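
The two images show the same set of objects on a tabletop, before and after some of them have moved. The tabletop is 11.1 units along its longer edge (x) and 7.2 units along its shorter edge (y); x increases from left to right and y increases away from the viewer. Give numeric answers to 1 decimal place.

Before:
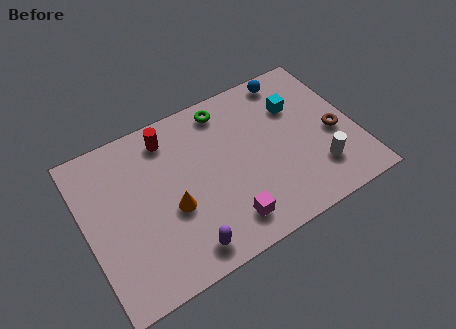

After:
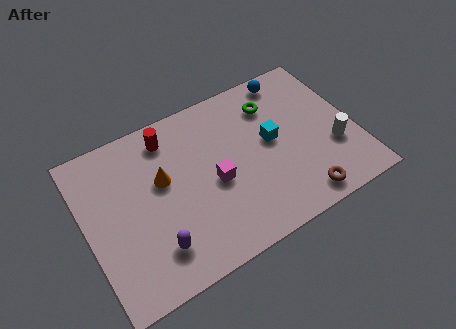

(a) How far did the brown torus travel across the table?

2.8

From (10.2, 3.1) to (8.4, 0.9), the brown torus covered √(1.8² + 2.2²) ≈ 2.8 units.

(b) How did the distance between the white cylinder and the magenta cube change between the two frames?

+1.0

They were about 3.9 units apart before and 4.9 after — 1.0 units further apart.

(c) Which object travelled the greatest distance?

the brown torus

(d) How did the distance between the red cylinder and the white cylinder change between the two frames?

+0.3

The distance was about 7.0 in the first image and 7.3 in the second, so they moved 0.3 units further apart.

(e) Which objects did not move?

the red cylinder and the blue sphere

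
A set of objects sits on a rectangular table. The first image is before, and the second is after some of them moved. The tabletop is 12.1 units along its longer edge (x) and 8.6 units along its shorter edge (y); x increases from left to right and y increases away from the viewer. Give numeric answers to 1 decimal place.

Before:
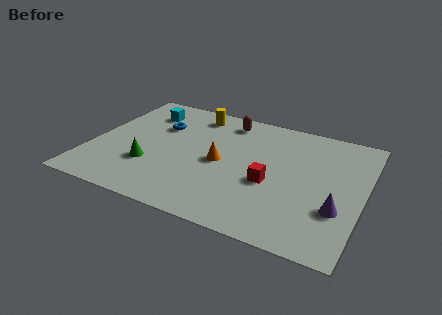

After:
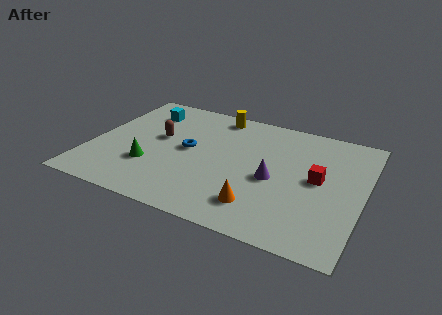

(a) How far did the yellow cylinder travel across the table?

1.0

The yellow cylinder moved from about (4.2, 7.3) to (5.2, 7.6), a distance of √(1.0² + 0.3²) ≈ 1.0.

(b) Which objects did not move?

the green cone and the cyan cube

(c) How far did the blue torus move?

2.0

From (2.8, 5.8) to (4.3, 4.5), the blue torus covered √(1.5² + 1.3²) ≈ 2.0 units.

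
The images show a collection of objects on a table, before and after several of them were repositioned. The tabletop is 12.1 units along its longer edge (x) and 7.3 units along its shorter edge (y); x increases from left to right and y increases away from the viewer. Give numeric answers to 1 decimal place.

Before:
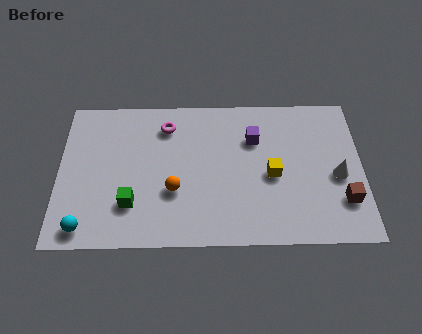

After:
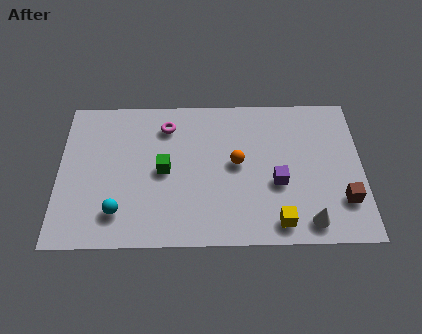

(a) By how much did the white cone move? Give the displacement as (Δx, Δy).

(-1.2, -2.2)

The white cone was at about (11.1, 3.2) and moved to about (9.9, 1.0).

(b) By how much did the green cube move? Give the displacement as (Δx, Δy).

(1.3, 1.6)

From the two frames, the green cube sits at roughly (2.9, 2.0) before and (4.2, 3.6) after.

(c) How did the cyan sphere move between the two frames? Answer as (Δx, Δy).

(1.3, 0.7)

The cyan sphere was at about (1.1, 0.9) and moved to about (2.4, 1.6).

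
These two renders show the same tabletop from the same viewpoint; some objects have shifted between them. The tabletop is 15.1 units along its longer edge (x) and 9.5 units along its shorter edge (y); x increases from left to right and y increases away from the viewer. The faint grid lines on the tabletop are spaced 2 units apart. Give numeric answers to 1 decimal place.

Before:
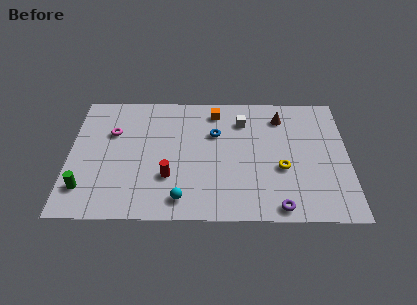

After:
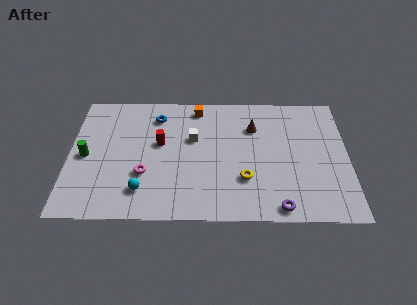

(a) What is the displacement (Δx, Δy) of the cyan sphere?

(-2.1, 0.6)

The cyan sphere was at about (6.1, 1.4) and moved to about (4.0, 2.0).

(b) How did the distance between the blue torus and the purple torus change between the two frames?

+3.0

The distance was about 6.4 in the first image and 9.4 in the second, so they moved 3.0 units further apart.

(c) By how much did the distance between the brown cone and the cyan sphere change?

-0.5

The distance was about 8.2 in the first image and 7.7 in the second, so they moved 0.5 units closer together.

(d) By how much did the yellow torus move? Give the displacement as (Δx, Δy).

(-2.0, -0.8)

From the two frames, the yellow torus sits at roughly (11.5, 3.7) before and (9.5, 2.9) after.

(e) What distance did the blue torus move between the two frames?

3.5

The blue torus was near (7.9, 6.3) before and (4.7, 7.6) after, so it travelled √(3.2² + 1.3²) ≈ 3.5 units.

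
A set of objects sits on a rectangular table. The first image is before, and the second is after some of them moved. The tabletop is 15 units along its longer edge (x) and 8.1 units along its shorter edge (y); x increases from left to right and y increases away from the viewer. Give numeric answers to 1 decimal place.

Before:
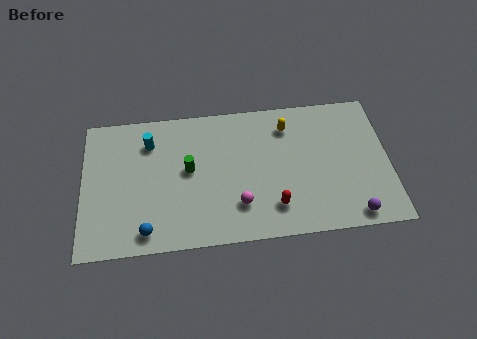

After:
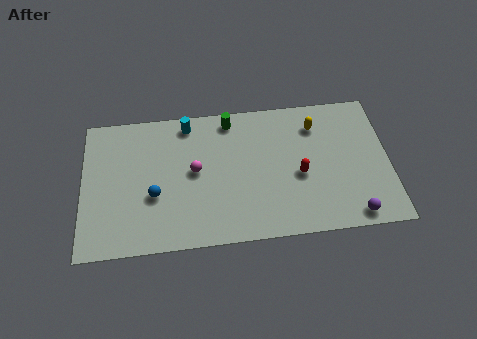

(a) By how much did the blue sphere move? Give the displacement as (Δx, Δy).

(0.4, 2.0)

From the two frames, the blue sphere sits at roughly (3.1, 1.1) before and (3.5, 3.1) after.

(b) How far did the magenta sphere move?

3.0

The magenta sphere moved from about (7.6, 2.1) to (5.5, 4.3), a distance of √(2.1² + 2.2²) ≈ 3.0.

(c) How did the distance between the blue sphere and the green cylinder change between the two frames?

+1.6

They were about 3.9 units apart before and 5.5 after — 1.6 units further apart.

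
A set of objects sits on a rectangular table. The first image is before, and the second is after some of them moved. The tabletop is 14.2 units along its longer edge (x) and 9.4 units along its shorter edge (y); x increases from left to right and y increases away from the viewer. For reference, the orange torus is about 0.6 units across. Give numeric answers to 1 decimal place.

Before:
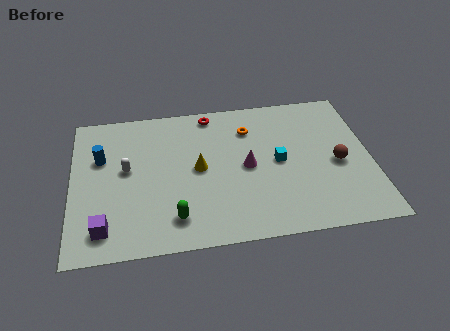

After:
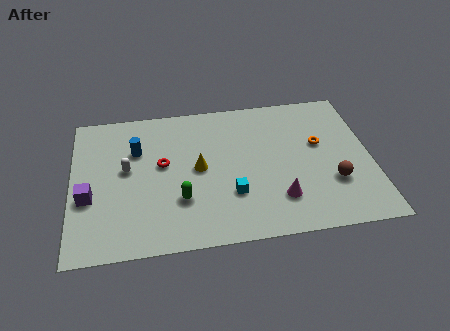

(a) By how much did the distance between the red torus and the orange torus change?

+5.3

They were about 2.2 units apart before and 7.5 after — 5.3 units further apart.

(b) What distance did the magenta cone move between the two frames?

2.7

The magenta cone was near (8.3, 4.6) before and (9.7, 2.3) after, so it travelled √(1.4² + 2.3²) ≈ 2.7 units.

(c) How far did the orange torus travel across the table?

3.6

The orange torus moved from about (8.5, 7.1) to (11.8, 5.6), a distance of √(3.3² + 1.5²) ≈ 3.6.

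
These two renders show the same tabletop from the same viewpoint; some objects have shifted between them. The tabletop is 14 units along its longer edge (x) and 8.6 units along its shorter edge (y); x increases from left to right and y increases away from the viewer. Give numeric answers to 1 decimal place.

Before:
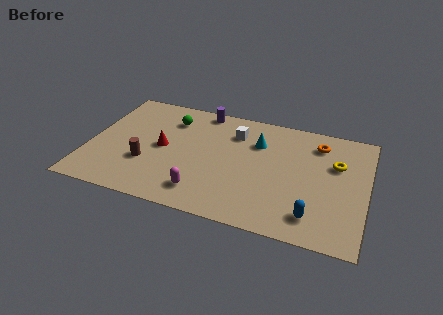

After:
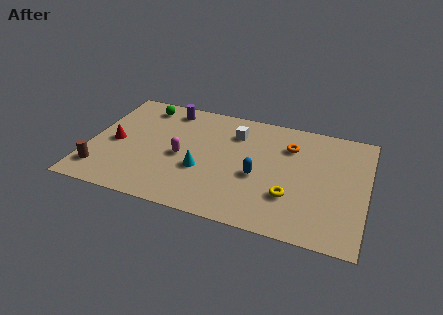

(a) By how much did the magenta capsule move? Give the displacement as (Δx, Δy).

(-1.3, 2.3)

The magenta capsule was at about (6.0, 1.6) and moved to about (4.7, 3.9).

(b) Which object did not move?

the white cube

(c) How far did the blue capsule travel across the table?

3.5

The blue capsule was near (11.5, 1.6) before and (8.6, 3.6) after, so it travelled √(2.9² + 2.0²) ≈ 3.5 units.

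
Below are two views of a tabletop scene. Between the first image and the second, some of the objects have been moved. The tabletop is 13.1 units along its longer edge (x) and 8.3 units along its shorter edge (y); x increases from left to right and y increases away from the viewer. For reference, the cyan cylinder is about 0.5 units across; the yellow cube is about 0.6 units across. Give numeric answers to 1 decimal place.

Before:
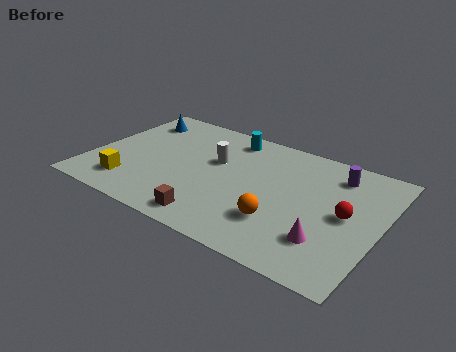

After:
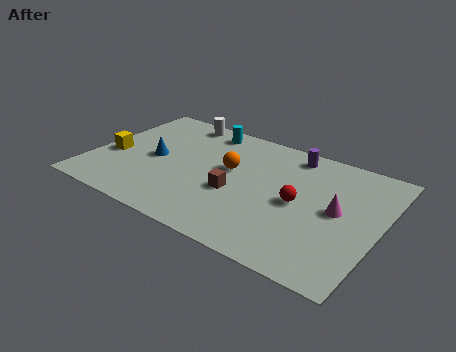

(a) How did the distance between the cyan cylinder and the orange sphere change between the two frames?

-2.7

The distance was about 5.6 in the first image and 2.9 in the second, so they moved 2.7 units closer together.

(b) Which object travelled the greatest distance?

the orange sphere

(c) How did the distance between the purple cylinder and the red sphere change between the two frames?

+0.7

Before: roughly 2.6 units apart; after: 3.3. That's 0.7 units further apart.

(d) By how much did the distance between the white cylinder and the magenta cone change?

+2.3

They were about 6.2 units apart before and 8.5 after — 2.3 units further apart.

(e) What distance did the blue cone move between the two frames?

3.0

From (1.4, 6.6) to (2.8, 4.0), the blue cone covered √(1.4² + 2.6²) ≈ 3.0 units.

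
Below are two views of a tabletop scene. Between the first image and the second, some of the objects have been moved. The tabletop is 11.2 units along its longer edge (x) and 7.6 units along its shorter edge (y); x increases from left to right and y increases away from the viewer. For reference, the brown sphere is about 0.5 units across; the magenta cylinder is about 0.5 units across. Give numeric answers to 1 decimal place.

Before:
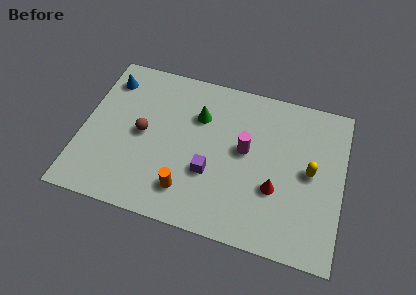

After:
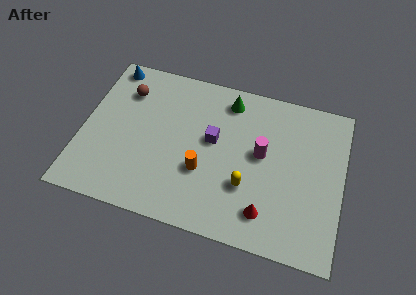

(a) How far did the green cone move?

1.6

The green cone was near (4.9, 5.3) before and (6.1, 6.4) after, so it travelled √(1.2² + 1.1²) ≈ 1.6 units.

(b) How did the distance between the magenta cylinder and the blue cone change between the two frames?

+0.9

Before: roughly 6.4 units apart; after: 7.3. That's 0.9 units further apart.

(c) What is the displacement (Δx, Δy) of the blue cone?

(0.0, 0.7)

From the two frames, the blue cone sits at roughly (0.9, 6.1) before and (0.9, 6.8) after.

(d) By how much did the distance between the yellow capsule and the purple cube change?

-2.0

They were about 4.4 units apart before and 2.4 after — 2.0 units closer together.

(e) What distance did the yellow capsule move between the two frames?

3.0

The yellow capsule moved from about (9.8, 3.9) to (7.2, 2.5), a distance of √(2.6² + 1.4²) ≈ 3.0.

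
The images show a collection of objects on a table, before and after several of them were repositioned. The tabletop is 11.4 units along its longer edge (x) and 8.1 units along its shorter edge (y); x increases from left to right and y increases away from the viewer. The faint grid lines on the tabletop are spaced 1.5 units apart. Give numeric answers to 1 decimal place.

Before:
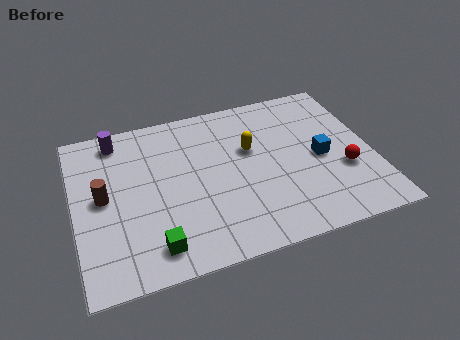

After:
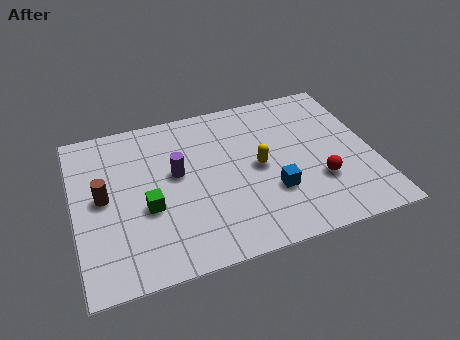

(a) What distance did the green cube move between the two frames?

1.9

The green cube was near (2.8, 1.3) before and (2.7, 3.2) after, so it travelled √(0.1² + 1.9²) ≈ 1.9 units.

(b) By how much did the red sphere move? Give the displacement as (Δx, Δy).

(-1.0, -0.3)

The red sphere started near (10.2, 2.9) and ended near (9.2, 2.6).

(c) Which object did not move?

the brown cylinder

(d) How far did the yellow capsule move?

1.0

The yellow capsule moved from about (6.8, 5.0) to (7.0, 4.0), a distance of √(0.2² + 1.0²) ≈ 1.0.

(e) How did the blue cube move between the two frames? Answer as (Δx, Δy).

(-2.0, -1.2)

From the two frames, the blue cube sits at roughly (9.4, 3.8) before and (7.4, 2.6) after.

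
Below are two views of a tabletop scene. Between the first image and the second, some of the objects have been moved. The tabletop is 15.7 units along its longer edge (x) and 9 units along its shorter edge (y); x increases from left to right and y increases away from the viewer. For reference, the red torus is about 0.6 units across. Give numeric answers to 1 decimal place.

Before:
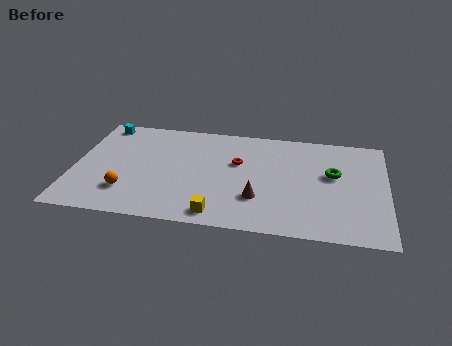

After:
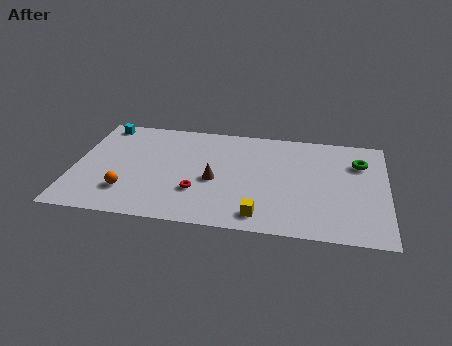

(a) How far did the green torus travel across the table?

1.8

The green torus was near (13.0, 5.3) before and (14.3, 6.5) after, so it travelled √(1.3² + 1.2²) ≈ 1.8 units.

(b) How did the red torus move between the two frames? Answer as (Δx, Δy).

(-1.9, -2.8)

From the two frames, the red torus sits at roughly (8.2, 5.6) before and (6.3, 2.8) after.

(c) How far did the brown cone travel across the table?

2.5

The brown cone was near (9.3, 2.7) before and (7.1, 3.9) after, so it travelled √(2.2² + 1.2²) ≈ 2.5 units.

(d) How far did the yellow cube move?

2.1

The yellow cube was near (7.4, 1.1) before and (9.5, 1.3) after, so it travelled √(2.1² + 0.2²) ≈ 2.1 units.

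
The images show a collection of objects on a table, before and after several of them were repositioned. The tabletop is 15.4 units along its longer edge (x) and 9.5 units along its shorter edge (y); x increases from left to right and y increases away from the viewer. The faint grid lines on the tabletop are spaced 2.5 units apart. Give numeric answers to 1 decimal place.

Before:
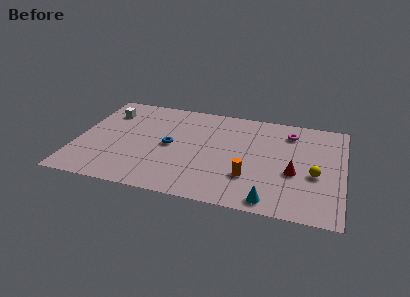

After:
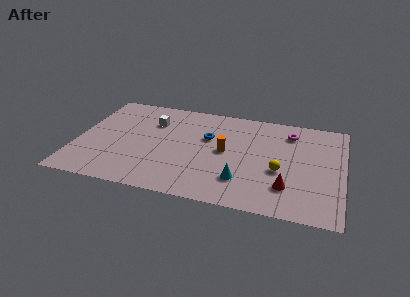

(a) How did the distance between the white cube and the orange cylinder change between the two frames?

-4.9

The distance was about 9.7 in the first image and 4.8 in the second, so they moved 4.9 units closer together.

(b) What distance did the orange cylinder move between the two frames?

2.6

The orange cylinder was near (10.1, 2.8) before and (8.6, 4.9) after, so it travelled √(1.5² + 2.1²) ≈ 2.6 units.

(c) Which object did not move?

the magenta torus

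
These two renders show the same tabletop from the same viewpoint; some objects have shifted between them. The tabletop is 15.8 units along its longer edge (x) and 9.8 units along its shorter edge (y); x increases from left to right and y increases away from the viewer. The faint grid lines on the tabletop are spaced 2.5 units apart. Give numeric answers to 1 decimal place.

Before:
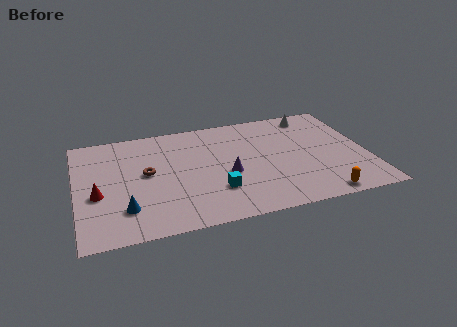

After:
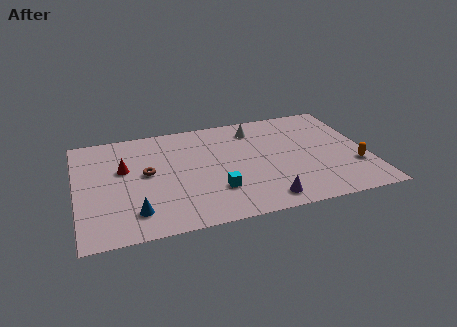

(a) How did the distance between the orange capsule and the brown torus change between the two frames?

+1.3

Before: roughly 10.1 units apart; after: 11.4. That's 1.3 units further apart.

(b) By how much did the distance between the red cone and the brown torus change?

-1.6

Before: roughly 3.0 units apart; after: 1.4. That's 1.6 units closer together.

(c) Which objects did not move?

the cyan cube and the brown torus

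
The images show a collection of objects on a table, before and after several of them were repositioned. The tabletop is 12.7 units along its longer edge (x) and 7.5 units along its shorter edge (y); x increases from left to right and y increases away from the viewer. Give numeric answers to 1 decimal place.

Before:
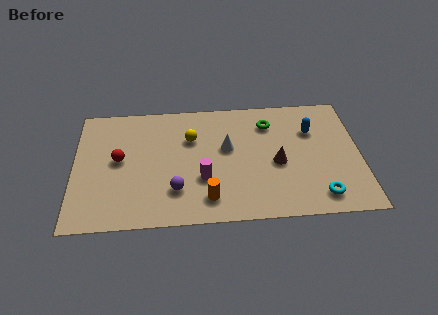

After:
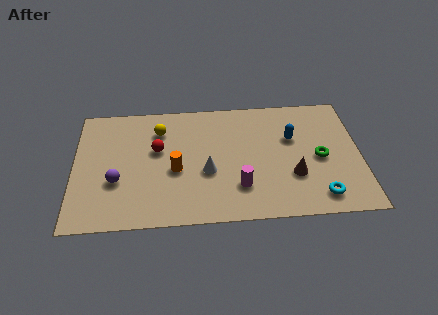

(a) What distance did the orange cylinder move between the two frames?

2.3

The orange cylinder was near (5.9, 1.4) before and (4.5, 3.2) after, so it travelled √(1.4² + 1.8²) ≈ 2.3 units.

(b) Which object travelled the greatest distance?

the green torus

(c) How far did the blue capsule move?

1.0

From (10.6, 5.2) to (9.7, 4.8), the blue capsule covered √(0.9² + 0.4²) ≈ 1.0 units.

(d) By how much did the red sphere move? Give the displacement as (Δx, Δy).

(1.7, 0.5)

From the two frames, the red sphere sits at roughly (2.0, 4.0) before and (3.7, 4.5) after.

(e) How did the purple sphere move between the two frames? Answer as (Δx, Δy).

(-2.6, 0.7)

The purple sphere started near (4.5, 2.0) and ended near (1.9, 2.7).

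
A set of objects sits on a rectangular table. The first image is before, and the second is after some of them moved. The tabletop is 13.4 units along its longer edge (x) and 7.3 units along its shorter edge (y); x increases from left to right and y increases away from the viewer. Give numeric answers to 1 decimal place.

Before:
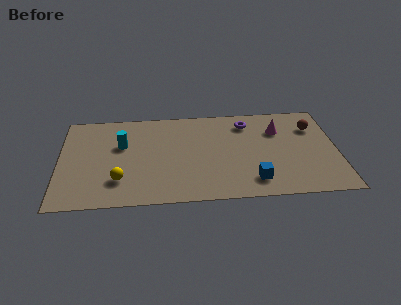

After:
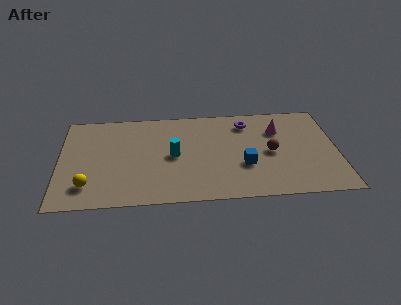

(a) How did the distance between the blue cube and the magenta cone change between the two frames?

-0.9

The distance was about 4.0 in the first image and 3.1 in the second, so they moved 0.9 units closer together.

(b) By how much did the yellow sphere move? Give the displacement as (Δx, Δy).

(-1.5, -0.3)

The yellow sphere started near (2.9, 1.9) and ended near (1.4, 1.6).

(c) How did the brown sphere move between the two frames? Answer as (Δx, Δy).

(-2.1, -1.8)

From the two frames, the brown sphere sits at roughly (12.3, 5.3) before and (10.2, 3.5) after.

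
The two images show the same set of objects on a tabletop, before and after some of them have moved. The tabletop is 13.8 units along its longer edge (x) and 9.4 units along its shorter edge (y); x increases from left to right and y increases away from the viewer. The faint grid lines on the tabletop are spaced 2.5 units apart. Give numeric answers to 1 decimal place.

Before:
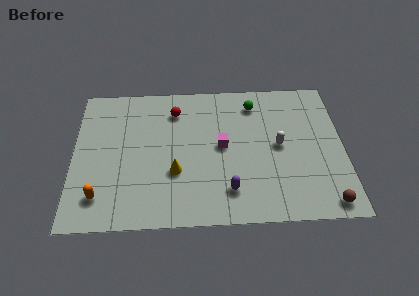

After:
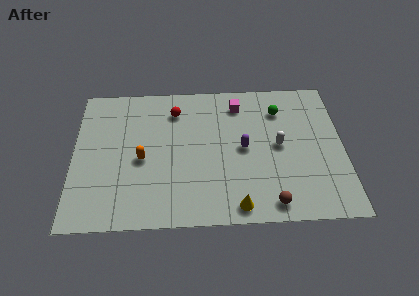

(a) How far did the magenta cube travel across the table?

2.9

From (7.6, 4.9) to (8.5, 7.7), the magenta cube covered √(0.9² + 2.8²) ≈ 2.9 units.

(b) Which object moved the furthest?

the yellow cone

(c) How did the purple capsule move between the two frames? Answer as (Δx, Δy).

(0.8, 2.7)

The purple capsule started near (7.9, 2.0) and ended near (8.7, 4.7).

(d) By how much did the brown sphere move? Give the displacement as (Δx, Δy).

(-2.8, 0.1)

The brown sphere started near (12.8, 1.0) and ended near (10.0, 1.1).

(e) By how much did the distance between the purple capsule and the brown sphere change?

-1.2

They were about 5.0 units apart before and 3.8 after — 1.2 units closer together.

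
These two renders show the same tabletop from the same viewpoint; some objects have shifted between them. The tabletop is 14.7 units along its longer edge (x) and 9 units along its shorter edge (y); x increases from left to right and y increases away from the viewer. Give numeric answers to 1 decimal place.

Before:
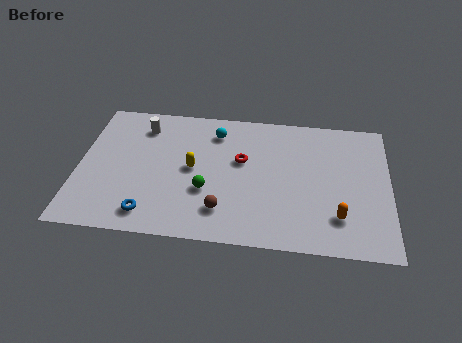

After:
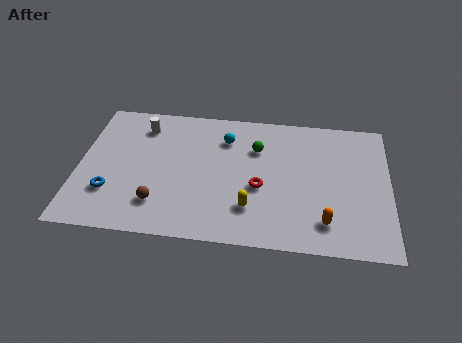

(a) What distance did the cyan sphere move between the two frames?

0.6

From (6.4, 7.2) to (6.9, 6.8), the cyan sphere covered √(0.5² + 0.4²) ≈ 0.6 units.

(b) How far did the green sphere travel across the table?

3.9

From (6.1, 3.2) to (8.4, 6.3), the green sphere covered √(2.3² + 3.1²) ≈ 3.9 units.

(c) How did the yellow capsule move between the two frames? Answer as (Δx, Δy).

(2.8, -2.3)

The yellow capsule started near (5.4, 4.6) and ended near (8.2, 2.3).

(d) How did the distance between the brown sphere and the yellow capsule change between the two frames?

+1.3

The distance was about 3.0 in the first image and 4.3 in the second, so they moved 1.3 units further apart.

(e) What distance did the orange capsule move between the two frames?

0.7

The orange capsule was near (12.3, 2.2) before and (11.7, 1.8) after, so it travelled √(0.6² + 0.4²) ≈ 0.7 units.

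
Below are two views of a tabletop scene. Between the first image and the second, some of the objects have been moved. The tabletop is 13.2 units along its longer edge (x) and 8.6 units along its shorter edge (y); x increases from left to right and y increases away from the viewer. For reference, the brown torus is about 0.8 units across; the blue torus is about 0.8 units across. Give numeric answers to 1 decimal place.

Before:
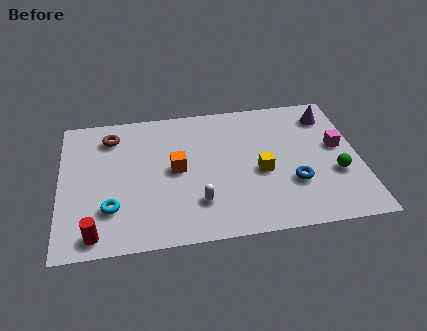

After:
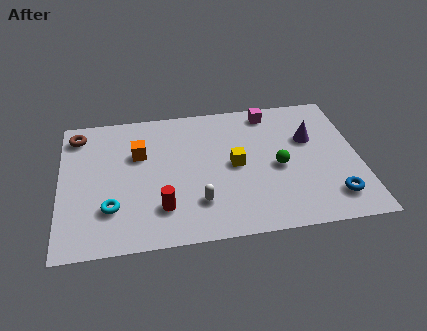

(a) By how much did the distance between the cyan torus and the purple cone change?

-1.4

They were about 10.8 units apart before and 9.4 after — 1.4 units closer together.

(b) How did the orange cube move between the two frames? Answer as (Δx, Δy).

(-1.6, 1.2)

The orange cube was at about (5.1, 4.4) and moved to about (3.5, 5.6).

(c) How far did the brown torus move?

1.5

The brown torus moved from about (2.3, 6.9) to (0.8, 7.2), a distance of √(1.5² + 0.3²) ≈ 1.5.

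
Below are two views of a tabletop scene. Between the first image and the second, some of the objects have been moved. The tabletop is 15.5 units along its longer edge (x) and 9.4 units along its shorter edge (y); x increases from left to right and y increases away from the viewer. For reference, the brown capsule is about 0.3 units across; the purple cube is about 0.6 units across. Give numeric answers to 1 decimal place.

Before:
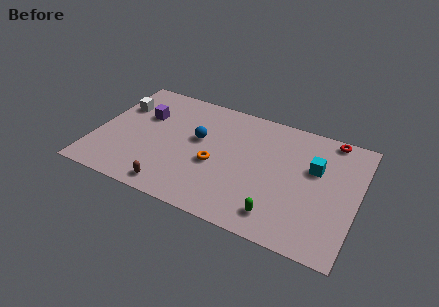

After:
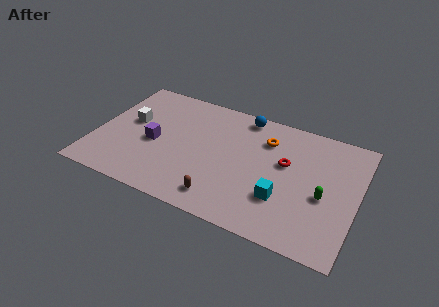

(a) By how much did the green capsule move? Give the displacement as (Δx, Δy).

(2.4, 2.4)

From the two frames, the green capsule sits at roughly (11.2, 1.6) before and (13.6, 4.0) after.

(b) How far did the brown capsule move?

2.9

From (5.0, 1.1) to (7.9, 1.5), the brown capsule covered √(2.9² + 0.4²) ≈ 2.9 units.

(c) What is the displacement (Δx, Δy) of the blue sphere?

(2.4, 2.9)

From the two frames, the blue sphere sits at roughly (6.0, 5.5) before and (8.4, 8.4) after.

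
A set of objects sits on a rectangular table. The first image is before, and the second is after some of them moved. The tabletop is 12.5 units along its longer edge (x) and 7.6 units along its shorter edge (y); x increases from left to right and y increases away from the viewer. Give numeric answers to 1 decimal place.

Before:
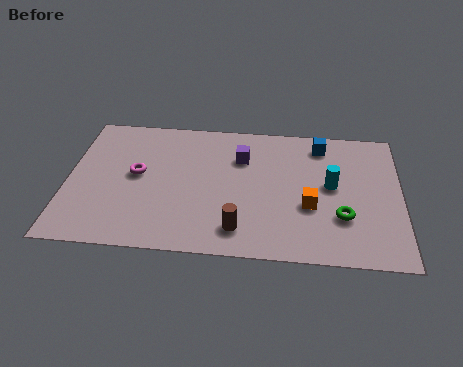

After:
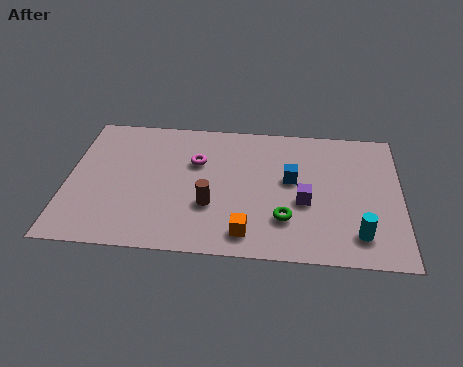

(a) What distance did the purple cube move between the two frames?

3.3

From (6.5, 5.4) to (8.9, 3.1), the purple cube covered √(2.4² + 2.3²) ≈ 3.3 units.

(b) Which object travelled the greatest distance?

the purple cube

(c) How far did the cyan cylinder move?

2.8

The cyan cylinder was near (9.9, 4.1) before and (10.9, 1.5) after, so it travelled √(1.0² + 2.6²) ≈ 2.8 units.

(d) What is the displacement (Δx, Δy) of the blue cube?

(-1.1, -2.1)

From the two frames, the blue cube sits at roughly (9.5, 6.4) before and (8.4, 4.3) after.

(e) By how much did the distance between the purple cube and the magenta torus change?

+0.4

Before: roughly 4.1 units apart; after: 4.5. That's 0.4 units further apart.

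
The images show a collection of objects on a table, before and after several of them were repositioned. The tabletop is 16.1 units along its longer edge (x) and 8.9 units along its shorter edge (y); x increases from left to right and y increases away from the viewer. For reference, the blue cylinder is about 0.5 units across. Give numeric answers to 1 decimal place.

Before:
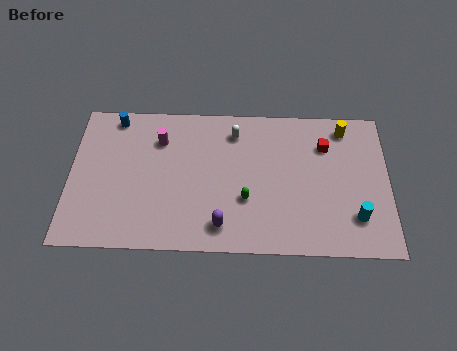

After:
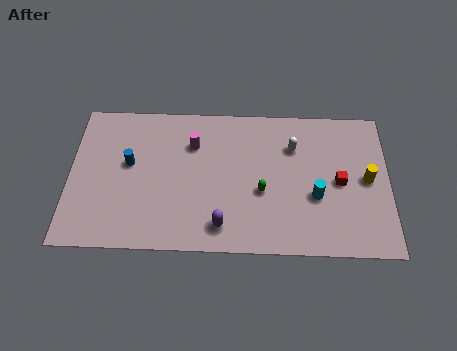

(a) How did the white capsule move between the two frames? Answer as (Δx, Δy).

(3.0, -0.8)

The white capsule started near (8.3, 7.2) and ended near (11.3, 6.4).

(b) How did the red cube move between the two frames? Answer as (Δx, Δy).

(0.7, -2.2)

The red cube started near (12.9, 6.5) and ended near (13.6, 4.3).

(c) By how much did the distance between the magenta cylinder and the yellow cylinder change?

-0.5

The distance was about 9.5 in the first image and 9.0 in the second, so they moved 0.5 units closer together.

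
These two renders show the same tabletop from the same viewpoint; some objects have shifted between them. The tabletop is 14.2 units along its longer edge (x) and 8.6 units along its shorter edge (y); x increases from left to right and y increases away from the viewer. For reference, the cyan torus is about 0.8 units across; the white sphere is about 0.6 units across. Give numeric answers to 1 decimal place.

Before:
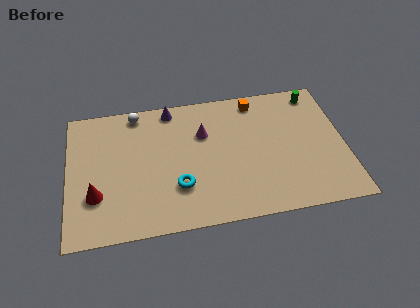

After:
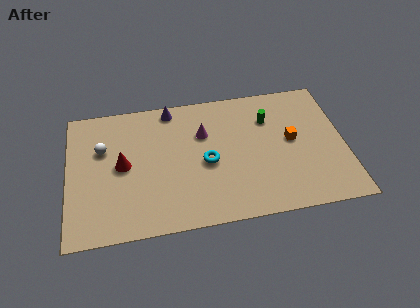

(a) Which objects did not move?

the magenta cone and the purple cone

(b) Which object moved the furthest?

the orange cube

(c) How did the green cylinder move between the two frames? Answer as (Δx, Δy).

(-2.5, -1.3)

The green cylinder started near (12.9, 7.5) and ended near (10.4, 6.2).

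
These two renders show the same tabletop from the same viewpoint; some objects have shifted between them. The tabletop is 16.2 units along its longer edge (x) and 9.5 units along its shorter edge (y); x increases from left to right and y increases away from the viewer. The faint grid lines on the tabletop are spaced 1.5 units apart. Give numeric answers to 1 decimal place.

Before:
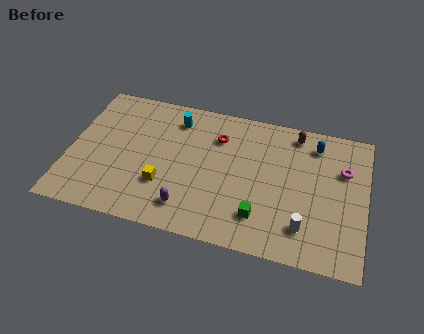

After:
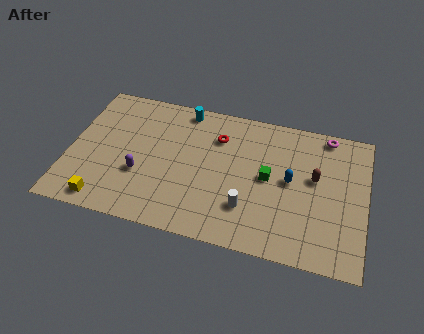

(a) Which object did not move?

the red torus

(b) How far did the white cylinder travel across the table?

3.1

From (13.0, 2.1) to (9.9, 2.6), the white cylinder covered √(3.1² + 0.5²) ≈ 3.1 units.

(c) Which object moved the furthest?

the yellow cube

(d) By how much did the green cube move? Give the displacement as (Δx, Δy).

(0.3, 2.7)

From the two frames, the green cube sits at roughly (10.6, 2.2) before and (10.9, 4.9) after.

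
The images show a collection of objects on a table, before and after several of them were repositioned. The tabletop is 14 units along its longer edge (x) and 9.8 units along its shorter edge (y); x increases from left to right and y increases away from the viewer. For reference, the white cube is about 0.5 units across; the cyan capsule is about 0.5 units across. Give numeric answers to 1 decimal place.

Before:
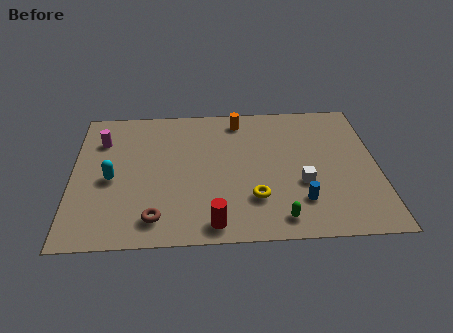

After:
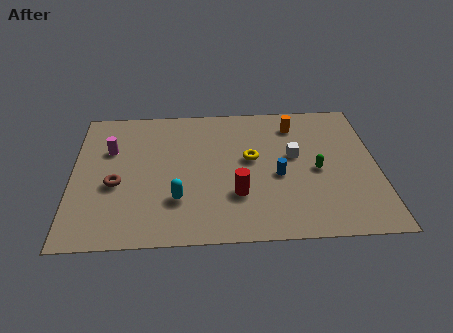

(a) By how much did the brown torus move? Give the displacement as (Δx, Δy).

(-1.8, 2.4)

From the two frames, the brown torus sits at roughly (3.8, 1.6) before and (2.0, 4.0) after.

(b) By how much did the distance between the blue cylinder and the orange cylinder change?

-2.8

The distance was about 6.6 in the first image and 3.8 in the second, so they moved 2.8 units closer together.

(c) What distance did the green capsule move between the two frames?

3.7

The green capsule moved from about (9.4, 1.3) to (11.2, 4.5), a distance of √(1.8² + 3.2²) ≈ 3.7.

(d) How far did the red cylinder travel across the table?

2.2

The red cylinder moved from about (6.4, 1.1) to (7.5, 3.0), a distance of √(1.1² + 1.9²) ≈ 2.2.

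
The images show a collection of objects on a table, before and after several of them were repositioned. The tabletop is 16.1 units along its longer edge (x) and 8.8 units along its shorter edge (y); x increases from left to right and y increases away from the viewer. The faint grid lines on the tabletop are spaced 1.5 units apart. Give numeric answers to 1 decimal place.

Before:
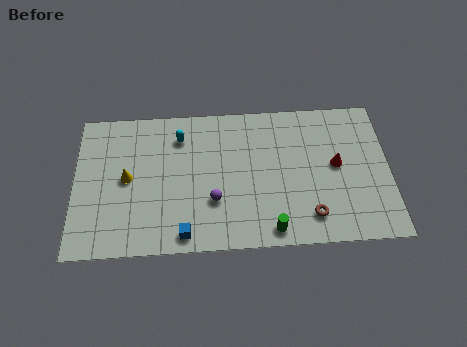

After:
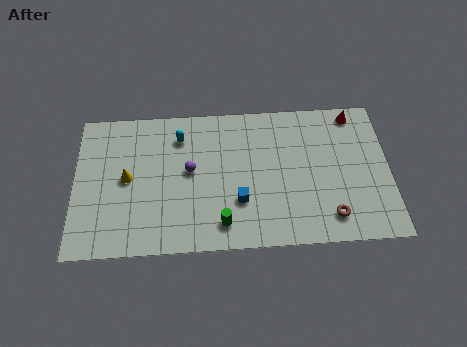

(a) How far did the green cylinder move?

2.5

From (10.0, 1.0) to (7.5, 1.5), the green cylinder covered √(2.5² + 0.5²) ≈ 2.5 units.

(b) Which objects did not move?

the cyan capsule and the yellow cone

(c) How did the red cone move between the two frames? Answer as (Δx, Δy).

(1.0, 3.1)

The red cone was at about (13.4, 4.7) and moved to about (14.4, 7.8).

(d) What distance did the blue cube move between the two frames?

3.3

The blue cube moved from about (5.6, 1.0) to (8.4, 2.8), a distance of √(2.8² + 1.8²) ≈ 3.3.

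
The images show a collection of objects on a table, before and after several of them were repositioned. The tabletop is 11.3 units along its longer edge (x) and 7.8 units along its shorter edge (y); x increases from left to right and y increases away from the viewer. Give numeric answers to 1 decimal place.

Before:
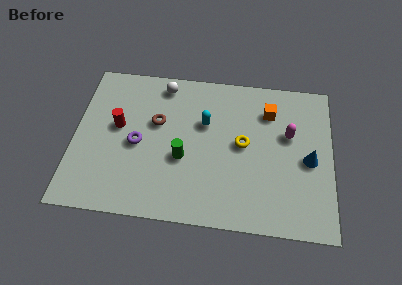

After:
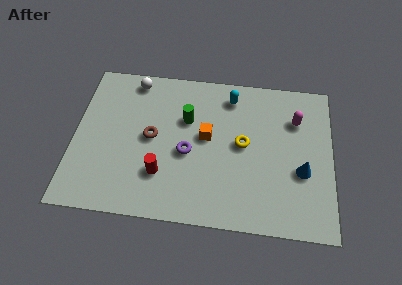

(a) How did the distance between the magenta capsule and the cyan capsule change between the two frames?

-0.7

Before: roughly 3.7 units apart; after: 3.0. That's 0.7 units closer together.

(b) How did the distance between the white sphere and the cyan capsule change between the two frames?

+1.7

They were about 2.6 units apart before and 4.3 after — 1.7 units further apart.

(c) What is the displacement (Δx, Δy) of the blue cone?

(-0.3, -0.6)

From the two frames, the blue cone sits at roughly (10.3, 3.6) before and (10.0, 3.0) after.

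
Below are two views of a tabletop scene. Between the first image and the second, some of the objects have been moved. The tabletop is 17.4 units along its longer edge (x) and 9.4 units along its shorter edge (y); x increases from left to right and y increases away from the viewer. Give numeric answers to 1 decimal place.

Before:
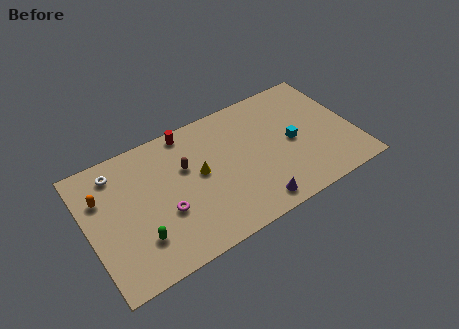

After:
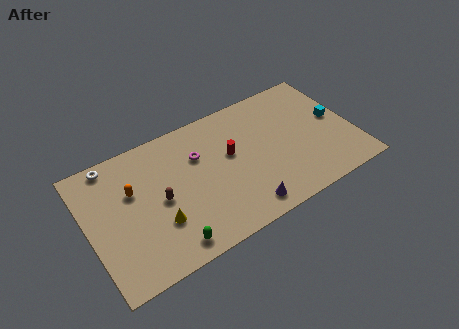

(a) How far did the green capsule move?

2.1

The green capsule was near (3.0, 2.5) before and (4.7, 1.2) after, so it travelled √(1.7² + 1.3²) ≈ 2.1 units.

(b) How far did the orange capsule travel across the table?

2.0

From (1.1, 6.5) to (3.0, 6.0), the orange capsule covered √(1.9² + 0.5²) ≈ 2.0 units.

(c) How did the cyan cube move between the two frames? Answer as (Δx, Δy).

(3.0, 0.5)

The cyan cube was at about (13.4, 4.5) and moved to about (16.4, 5.0).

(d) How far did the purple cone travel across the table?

0.7

The purple cone was near (10.3, 1.2) before and (9.6, 1.3) after, so it travelled √(0.7² + 0.1²) ≈ 0.7 units.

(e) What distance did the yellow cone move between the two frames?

3.7

The yellow cone moved from about (7.3, 5.1) to (4.3, 3.0), a distance of √(3.0² + 2.1²) ≈ 3.7.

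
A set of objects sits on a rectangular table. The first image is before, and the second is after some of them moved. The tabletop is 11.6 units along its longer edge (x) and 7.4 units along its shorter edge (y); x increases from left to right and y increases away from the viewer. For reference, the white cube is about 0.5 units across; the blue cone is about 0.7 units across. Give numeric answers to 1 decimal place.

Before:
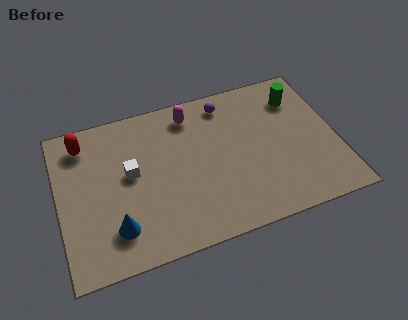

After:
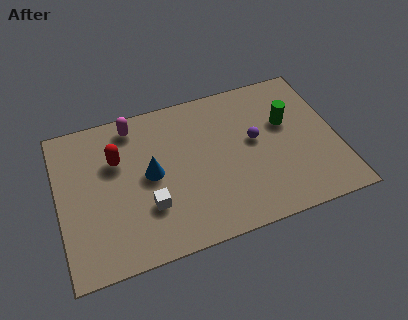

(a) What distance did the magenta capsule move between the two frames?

2.4

The magenta capsule was near (5.7, 6.2) before and (3.3, 6.4) after, so it travelled √(2.4² + 0.2²) ≈ 2.4 units.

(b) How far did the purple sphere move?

2.4

The purple sphere moved from about (7.2, 6.3) to (8.2, 4.1), a distance of √(1.0² + 2.2²) ≈ 2.4.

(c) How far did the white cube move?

1.9

The white cube moved from about (3.0, 4.1) to (3.6, 2.3), a distance of √(0.6² + 1.8²) ≈ 1.9.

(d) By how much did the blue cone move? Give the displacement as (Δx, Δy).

(1.6, 2.1)

The blue cone was at about (2.2, 1.7) and moved to about (3.8, 3.8).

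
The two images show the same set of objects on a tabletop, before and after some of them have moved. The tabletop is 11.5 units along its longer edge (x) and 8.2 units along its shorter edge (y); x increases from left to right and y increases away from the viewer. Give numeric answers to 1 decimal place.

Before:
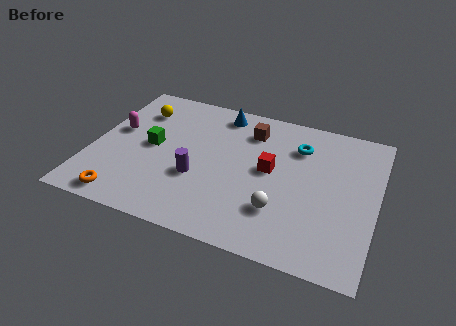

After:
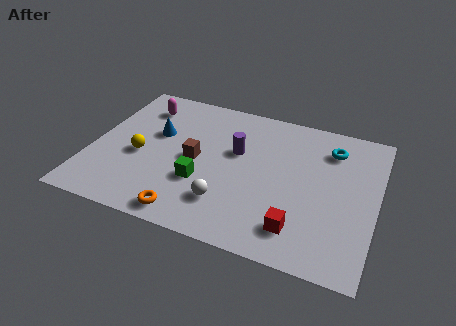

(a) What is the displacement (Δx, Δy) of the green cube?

(2.2, -1.4)

From the two frames, the green cube sits at roughly (2.4, 4.2) before and (4.6, 2.8) after.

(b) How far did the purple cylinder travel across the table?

2.4

From (4.4, 3.0) to (5.8, 5.0), the purple cylinder covered √(1.4² + 2.0²) ≈ 2.4 units.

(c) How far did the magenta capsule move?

2.0

The magenta capsule moved from about (0.9, 4.7) to (1.7, 6.5), a distance of √(0.8² + 1.8²) ≈ 2.0.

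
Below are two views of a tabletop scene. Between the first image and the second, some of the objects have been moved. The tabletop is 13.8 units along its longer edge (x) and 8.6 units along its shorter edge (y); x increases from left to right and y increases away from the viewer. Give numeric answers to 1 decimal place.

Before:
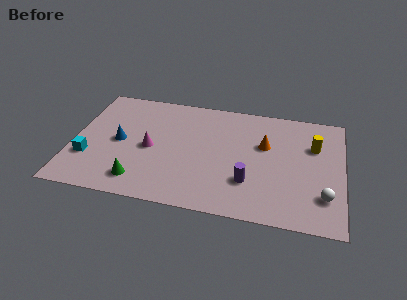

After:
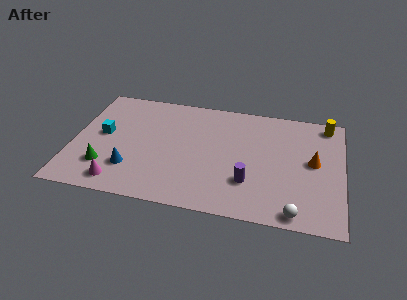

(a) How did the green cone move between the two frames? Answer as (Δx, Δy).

(-1.8, 0.7)

The green cone was at about (3.6, 1.5) and moved to about (1.8, 2.2).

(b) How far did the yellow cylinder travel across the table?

1.9

The yellow cylinder moved from about (12.3, 5.8) to (12.9, 7.6), a distance of √(0.6² + 1.8²) ≈ 1.9.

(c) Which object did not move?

the purple cylinder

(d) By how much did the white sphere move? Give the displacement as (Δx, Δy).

(-1.4, -1.4)

The white sphere started near (12.9, 2.2) and ended near (11.5, 0.8).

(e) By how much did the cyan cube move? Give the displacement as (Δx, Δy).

(0.6, 1.9)

From the two frames, the cyan cube sits at roughly (0.9, 2.7) before and (1.5, 4.6) after.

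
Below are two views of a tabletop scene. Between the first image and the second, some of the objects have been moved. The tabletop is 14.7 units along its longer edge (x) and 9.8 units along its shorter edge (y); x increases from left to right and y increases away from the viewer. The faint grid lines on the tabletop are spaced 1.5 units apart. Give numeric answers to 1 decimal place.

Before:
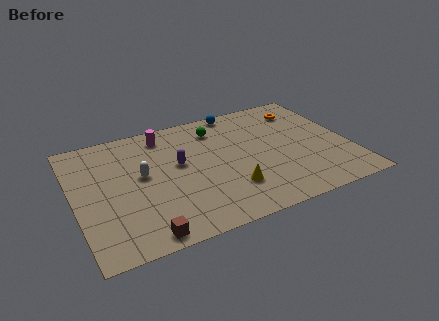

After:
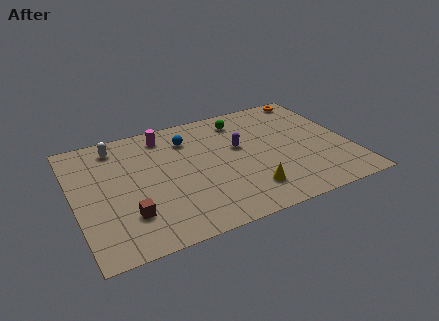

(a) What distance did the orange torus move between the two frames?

1.3

The orange torus was near (12.7, 7.8) before and (13.4, 8.9) after, so it travelled √(0.7² + 1.1²) ≈ 1.3 units.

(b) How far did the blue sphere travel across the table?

3.3

From (9.2, 9.0) to (6.3, 7.5), the blue sphere covered √(2.9² + 1.5²) ≈ 3.3 units.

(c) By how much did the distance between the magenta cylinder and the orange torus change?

+0.7

The distance was about 7.6 in the first image and 8.3 in the second, so they moved 0.7 units further apart.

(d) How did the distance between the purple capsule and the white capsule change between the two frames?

+4.9

The distance was about 2.0 in the first image and 6.9 in the second, so they moved 4.9 units further apart.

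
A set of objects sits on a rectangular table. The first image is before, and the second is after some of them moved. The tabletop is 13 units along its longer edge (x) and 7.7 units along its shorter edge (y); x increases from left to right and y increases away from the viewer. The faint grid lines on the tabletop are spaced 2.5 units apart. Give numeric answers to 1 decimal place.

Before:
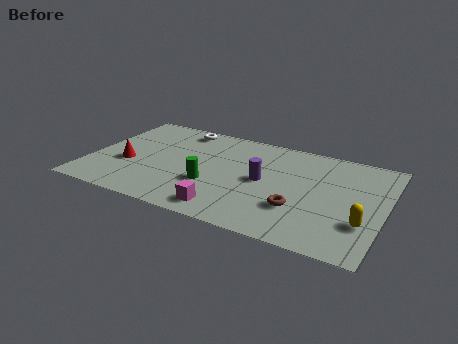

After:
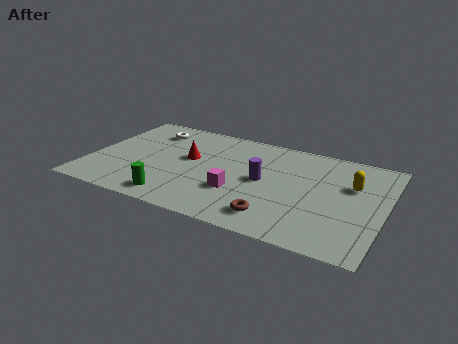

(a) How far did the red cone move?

3.0

The red cone was near (1.7, 3.0) before and (4.3, 4.4) after, so it travelled √(2.6² + 1.4²) ≈ 3.0 units.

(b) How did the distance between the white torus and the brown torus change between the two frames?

+0.6

Before: roughly 7.2 units apart; after: 7.8. That's 0.6 units further apart.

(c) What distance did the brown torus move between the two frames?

1.3

The brown torus was near (9.4, 2.4) before and (8.5, 1.4) after, so it travelled √(0.9² + 1.0²) ≈ 1.3 units.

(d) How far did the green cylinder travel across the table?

2.1

The green cylinder was near (5.5, 2.7) before and (4.1, 1.1) after, so it travelled √(1.4² + 1.6²) ≈ 2.1 units.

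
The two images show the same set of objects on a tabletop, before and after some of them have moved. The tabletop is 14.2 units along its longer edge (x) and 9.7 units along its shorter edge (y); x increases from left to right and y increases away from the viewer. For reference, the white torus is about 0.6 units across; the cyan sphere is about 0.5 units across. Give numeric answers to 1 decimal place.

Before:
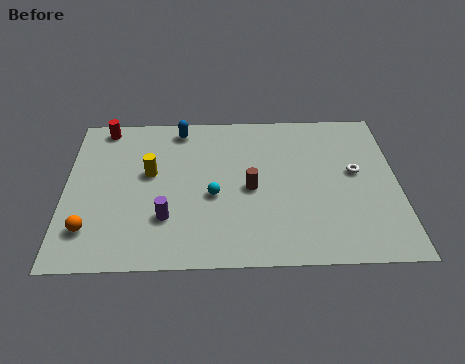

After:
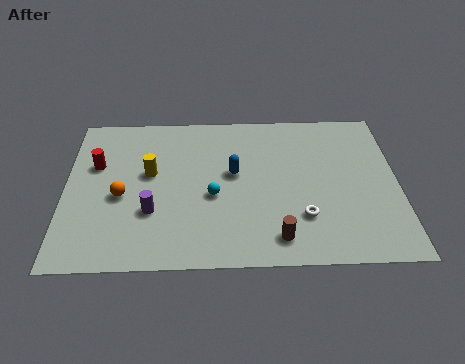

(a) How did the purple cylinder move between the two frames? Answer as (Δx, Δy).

(-0.6, 0.4)

From the two frames, the purple cylinder sits at roughly (4.3, 2.8) before and (3.7, 3.2) after.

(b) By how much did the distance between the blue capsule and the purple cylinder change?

-1.5

Before: roughly 5.7 units apart; after: 4.2. That's 1.5 units closer together.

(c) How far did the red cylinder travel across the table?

2.5

The red cylinder moved from about (1.6, 8.7) to (1.3, 6.2), a distance of √(0.3² + 2.5²) ≈ 2.5.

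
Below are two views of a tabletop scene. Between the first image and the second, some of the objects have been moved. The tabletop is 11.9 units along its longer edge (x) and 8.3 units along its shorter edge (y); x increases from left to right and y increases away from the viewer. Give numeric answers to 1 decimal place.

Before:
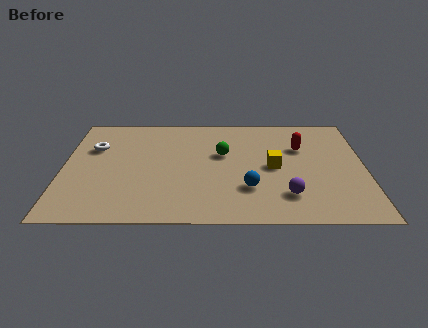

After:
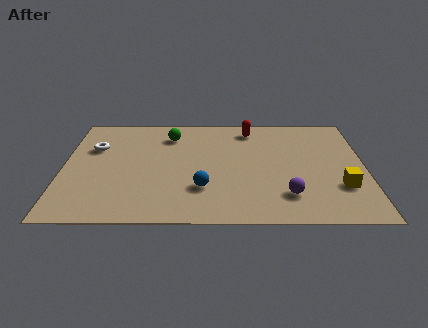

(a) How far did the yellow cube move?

3.0

The yellow cube moved from about (8.3, 4.0) to (10.9, 2.5), a distance of √(2.6² + 1.5²) ≈ 3.0.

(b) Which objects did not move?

the white torus and the purple sphere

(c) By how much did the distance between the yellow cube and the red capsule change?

+3.8

Before: roughly 1.9 units apart; after: 5.7. That's 3.8 units further apart.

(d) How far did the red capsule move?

2.5

From (9.4, 5.5) to (7.4, 7.0), the red capsule covered √(2.0² + 1.5²) ≈ 2.5 units.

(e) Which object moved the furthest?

the yellow cube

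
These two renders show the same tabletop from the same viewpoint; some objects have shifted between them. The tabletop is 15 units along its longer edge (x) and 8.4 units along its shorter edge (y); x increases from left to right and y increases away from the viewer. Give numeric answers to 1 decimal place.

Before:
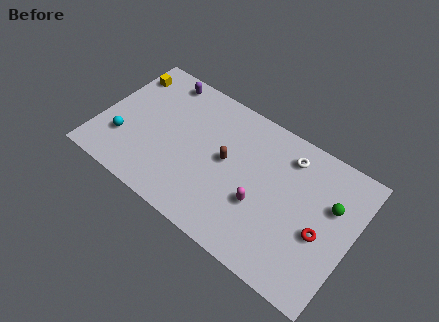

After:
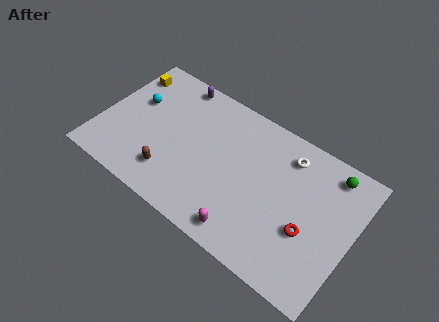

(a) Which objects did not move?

the white torus and the yellow cube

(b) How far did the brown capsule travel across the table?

3.9

The brown capsule moved from about (7.5, 4.5) to (4.6, 1.9), a distance of √(2.9² + 2.6²) ≈ 3.9.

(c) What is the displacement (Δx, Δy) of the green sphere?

(-0.3, 1.8)

From the two frames, the green sphere sits at roughly (13.6, 5.4) before and (13.3, 7.2) after.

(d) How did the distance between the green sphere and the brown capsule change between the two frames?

+4.0

The distance was about 6.2 in the first image and 10.2 in the second, so they moved 4.0 units further apart.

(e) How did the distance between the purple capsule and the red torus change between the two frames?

-1.2

They were about 11.0 units apart before and 9.8 after — 1.2 units closer together.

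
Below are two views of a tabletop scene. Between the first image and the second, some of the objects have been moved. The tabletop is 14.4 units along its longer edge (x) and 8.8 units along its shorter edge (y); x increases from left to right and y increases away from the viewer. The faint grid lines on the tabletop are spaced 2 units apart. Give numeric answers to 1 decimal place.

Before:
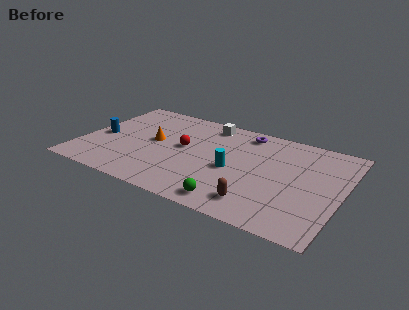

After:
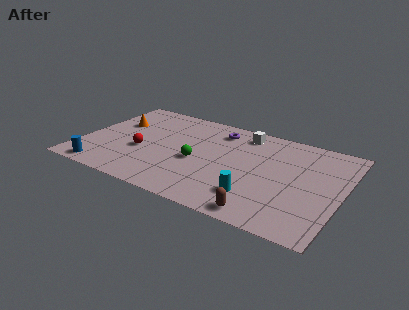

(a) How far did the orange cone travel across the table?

2.5

From (3.9, 4.7) to (1.6, 5.7), the orange cone covered √(2.3² + 1.0²) ≈ 2.5 units.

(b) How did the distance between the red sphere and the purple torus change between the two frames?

+1.1

The distance was about 4.2 in the first image and 5.3 in the second, so they moved 1.1 units further apart.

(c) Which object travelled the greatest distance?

the green sphere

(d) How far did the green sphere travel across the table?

3.6

The green sphere moved from about (8.9, 1.1) to (6.5, 3.8), a distance of √(2.4² + 2.7²) ≈ 3.6.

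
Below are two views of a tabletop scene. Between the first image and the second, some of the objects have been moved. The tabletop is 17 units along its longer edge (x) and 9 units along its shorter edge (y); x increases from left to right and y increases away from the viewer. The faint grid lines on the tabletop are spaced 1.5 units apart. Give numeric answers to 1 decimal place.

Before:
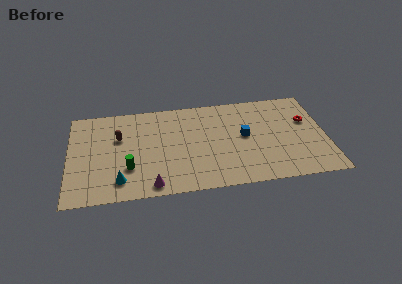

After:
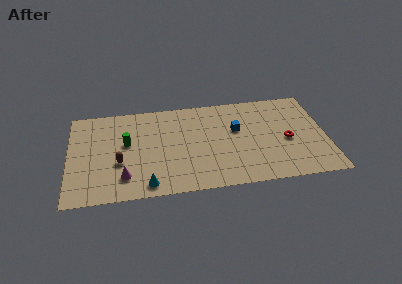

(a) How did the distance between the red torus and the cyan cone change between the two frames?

-3.4

Before: roughly 13.1 units apart; after: 9.7. That's 3.4 units closer together.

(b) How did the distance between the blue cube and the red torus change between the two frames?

-0.7

The distance was about 4.3 in the first image and 3.6 in the second, so they moved 0.7 units closer together.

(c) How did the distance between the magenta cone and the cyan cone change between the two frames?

-0.5

Before: roughly 2.2 units apart; after: 1.7. That's 0.5 units closer together.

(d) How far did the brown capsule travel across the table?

2.4

The brown capsule moved from about (3.3, 5.8) to (3.3, 3.4), a distance of √(0.0² + 2.4²) ≈ 2.4.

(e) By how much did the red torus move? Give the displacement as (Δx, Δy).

(-1.4, -1.7)

The red torus started near (15.8, 5.7) and ended near (14.4, 4.0).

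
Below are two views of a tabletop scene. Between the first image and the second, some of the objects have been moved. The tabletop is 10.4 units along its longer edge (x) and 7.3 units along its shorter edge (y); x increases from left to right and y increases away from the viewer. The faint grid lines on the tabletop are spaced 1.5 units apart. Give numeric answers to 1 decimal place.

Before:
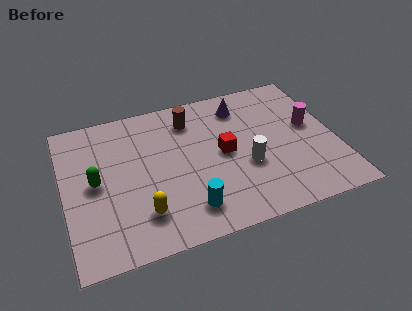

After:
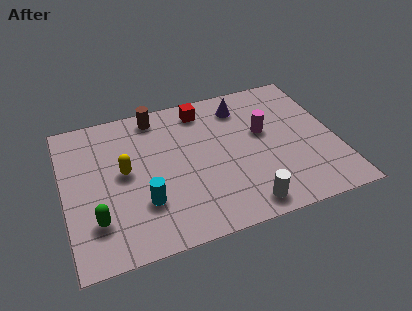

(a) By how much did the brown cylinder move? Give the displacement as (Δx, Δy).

(-1.3, 0.6)

The brown cylinder started near (5.0, 5.8) and ended near (3.7, 6.4).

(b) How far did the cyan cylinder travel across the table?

1.8

The cyan cylinder was near (4.5, 1.4) before and (2.9, 2.2) after, so it travelled √(1.6² + 0.8²) ≈ 1.8 units.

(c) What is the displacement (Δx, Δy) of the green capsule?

(-0.1, -1.8)

From the two frames, the green capsule sits at roughly (1.2, 3.7) before and (1.1, 1.9) after.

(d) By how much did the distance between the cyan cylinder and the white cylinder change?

+1.1

Before: roughly 2.8 units apart; after: 3.9. That's 1.1 units further apart.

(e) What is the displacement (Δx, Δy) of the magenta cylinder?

(-1.8, 0.2)

The magenta cylinder was at about (9.5, 4.1) and moved to about (7.7, 4.3).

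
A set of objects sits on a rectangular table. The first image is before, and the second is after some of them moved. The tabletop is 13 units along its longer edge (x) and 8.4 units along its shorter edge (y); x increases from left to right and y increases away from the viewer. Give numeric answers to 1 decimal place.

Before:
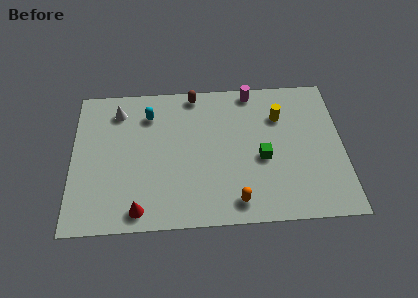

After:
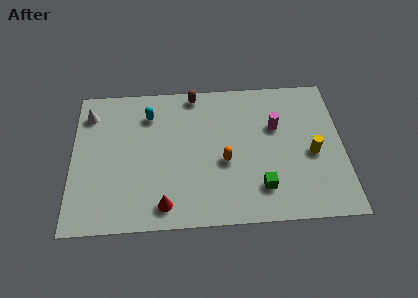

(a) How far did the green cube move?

1.7

The green cube was near (9.1, 3.6) before and (9.0, 1.9) after, so it travelled √(0.1² + 1.7²) ≈ 1.7 units.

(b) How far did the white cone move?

1.4

From (2.2, 6.8) to (0.8, 6.7), the white cone covered √(1.4² + 0.1²) ≈ 1.4 units.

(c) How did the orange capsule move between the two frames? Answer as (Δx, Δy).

(-0.5, 2.3)

From the two frames, the orange capsule sits at roughly (7.8, 1.2) before and (7.3, 3.5) after.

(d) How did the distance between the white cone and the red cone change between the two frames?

+0.7

The distance was about 5.9 in the first image and 6.6 in the second, so they moved 0.7 units further apart.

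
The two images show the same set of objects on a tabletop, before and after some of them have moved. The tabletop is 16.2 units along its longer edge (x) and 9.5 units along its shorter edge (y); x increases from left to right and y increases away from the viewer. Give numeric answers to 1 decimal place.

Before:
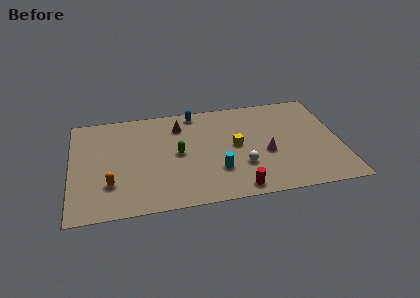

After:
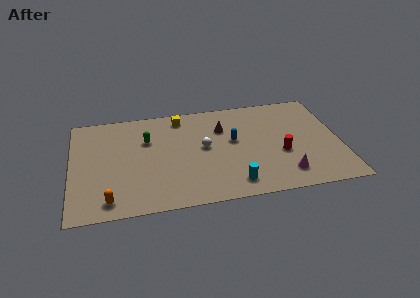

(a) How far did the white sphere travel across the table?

3.0

From (10.2, 3.0) to (8.0, 5.1), the white sphere covered √(2.2² + 2.1²) ≈ 3.0 units.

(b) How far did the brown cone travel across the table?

2.7

The brown cone moved from about (6.6, 7.4) to (9.2, 6.7), a distance of √(2.6² + 0.7²) ≈ 2.7.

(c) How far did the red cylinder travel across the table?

3.9

The red cylinder was near (9.8, 1.0) before and (12.6, 3.7) after, so it travelled √(2.8² + 2.7²) ≈ 3.9 units.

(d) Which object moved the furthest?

the yellow cube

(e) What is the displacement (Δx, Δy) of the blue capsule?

(2.2, -3.1)

The blue capsule started near (7.6, 8.5) and ended near (9.8, 5.4).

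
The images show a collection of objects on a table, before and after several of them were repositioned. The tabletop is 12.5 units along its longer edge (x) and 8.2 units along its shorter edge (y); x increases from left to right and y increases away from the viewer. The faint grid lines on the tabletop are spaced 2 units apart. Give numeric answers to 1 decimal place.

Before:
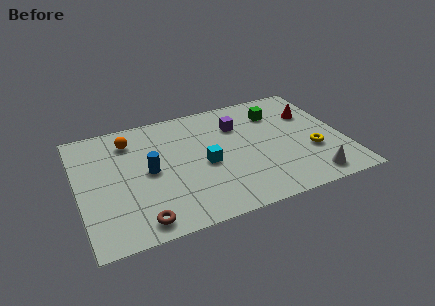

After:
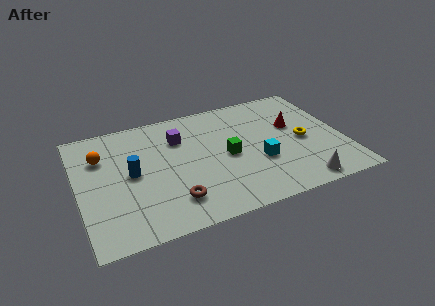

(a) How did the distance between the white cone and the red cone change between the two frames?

-0.4

They were about 4.5 units apart before and 4.1 after — 0.4 units closer together.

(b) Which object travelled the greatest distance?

the green cube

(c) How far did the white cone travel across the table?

0.5

The white cone was near (10.6, 1.1) before and (10.1, 0.9) after, so it travelled √(0.5² + 0.2²) ≈ 0.5 units.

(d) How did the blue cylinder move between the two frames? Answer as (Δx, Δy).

(-0.8, 0.1)

The blue cylinder started near (3.3, 4.1) and ended near (2.5, 4.2).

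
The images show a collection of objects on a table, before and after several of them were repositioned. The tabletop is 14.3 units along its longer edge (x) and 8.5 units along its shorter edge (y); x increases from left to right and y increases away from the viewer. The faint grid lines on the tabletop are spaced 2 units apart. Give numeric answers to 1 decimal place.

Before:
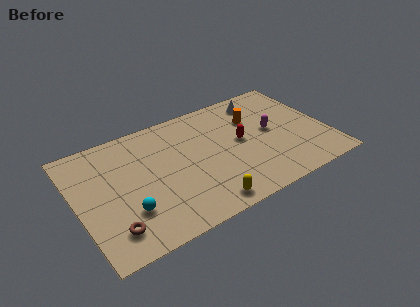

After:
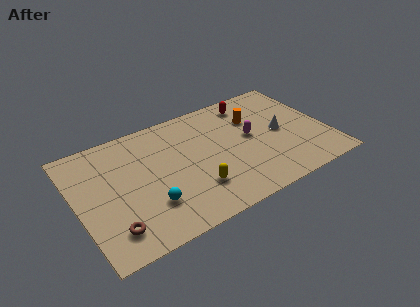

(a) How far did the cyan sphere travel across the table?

1.2

From (2.6, 2.5) to (3.8, 2.4), the cyan sphere covered √(1.2² + 0.1²) ≈ 1.2 units.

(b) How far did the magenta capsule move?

1.2

The magenta capsule was near (11.2, 4.5) before and (10.0, 4.6) after, so it travelled √(1.2² + 0.1²) ≈ 1.2 units.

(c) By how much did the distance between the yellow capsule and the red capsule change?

+1.9

The distance was about 4.4 in the first image and 6.3 in the second, so they moved 1.9 units further apart.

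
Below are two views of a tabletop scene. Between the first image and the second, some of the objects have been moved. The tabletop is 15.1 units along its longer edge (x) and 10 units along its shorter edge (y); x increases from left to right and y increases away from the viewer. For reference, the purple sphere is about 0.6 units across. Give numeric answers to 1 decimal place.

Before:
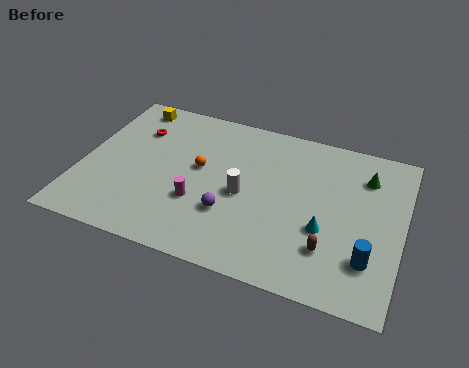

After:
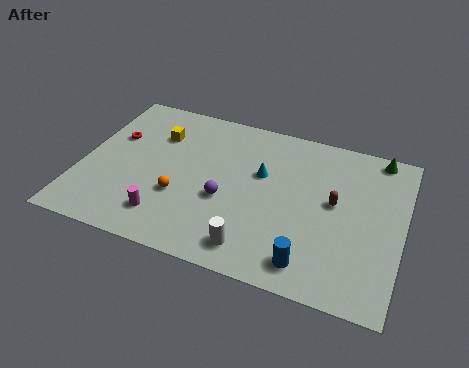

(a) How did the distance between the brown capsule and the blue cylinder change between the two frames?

+2.3

The distance was about 1.8 in the first image and 4.1 in the second, so they moved 2.3 units further apart.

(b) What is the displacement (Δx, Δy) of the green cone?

(0.5, 1.5)

The green cone was at about (13.2, 7.6) and moved to about (13.7, 9.1).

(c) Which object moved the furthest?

the cyan cone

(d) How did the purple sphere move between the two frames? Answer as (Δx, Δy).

(-0.3, 0.8)

The purple sphere was at about (7.2, 3.2) and moved to about (6.9, 4.0).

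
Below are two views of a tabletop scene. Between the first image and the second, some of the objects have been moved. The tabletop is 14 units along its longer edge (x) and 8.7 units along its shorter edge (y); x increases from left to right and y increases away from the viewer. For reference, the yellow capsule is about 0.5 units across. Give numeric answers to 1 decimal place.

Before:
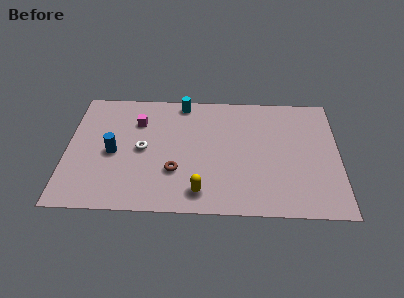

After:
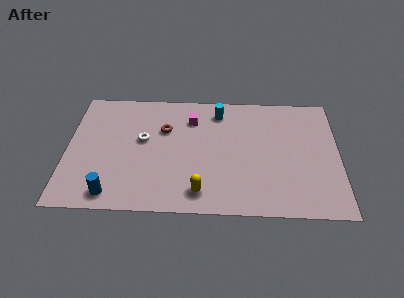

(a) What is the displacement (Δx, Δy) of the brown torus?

(-0.6, 3.0)

From the two frames, the brown torus sits at roughly (5.6, 2.8) before and (5.0, 5.8) after.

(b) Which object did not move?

the yellow capsule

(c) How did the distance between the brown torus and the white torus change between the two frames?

-0.9

The distance was about 2.3 in the first image and 1.4 in the second, so they moved 0.9 units closer together.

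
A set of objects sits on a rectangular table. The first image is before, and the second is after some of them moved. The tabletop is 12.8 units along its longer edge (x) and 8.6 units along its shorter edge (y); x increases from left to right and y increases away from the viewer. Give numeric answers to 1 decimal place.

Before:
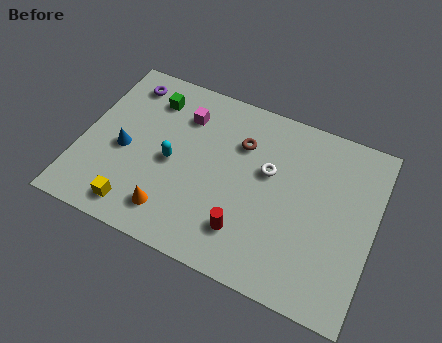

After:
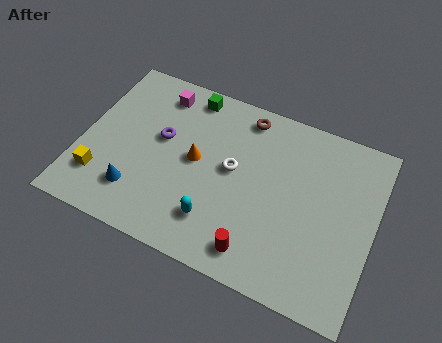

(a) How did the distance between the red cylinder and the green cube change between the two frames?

+0.6

The distance was about 6.8 in the first image and 7.4 in the second, so they moved 0.6 units further apart.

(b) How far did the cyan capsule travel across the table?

3.0

From (4.0, 4.0) to (6.2, 2.0), the cyan capsule covered √(2.2² + 2.0²) ≈ 3.0 units.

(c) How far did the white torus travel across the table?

1.6

From (8.1, 5.2) to (6.6, 4.7), the white torus covered √(1.5² + 0.5²) ≈ 1.6 units.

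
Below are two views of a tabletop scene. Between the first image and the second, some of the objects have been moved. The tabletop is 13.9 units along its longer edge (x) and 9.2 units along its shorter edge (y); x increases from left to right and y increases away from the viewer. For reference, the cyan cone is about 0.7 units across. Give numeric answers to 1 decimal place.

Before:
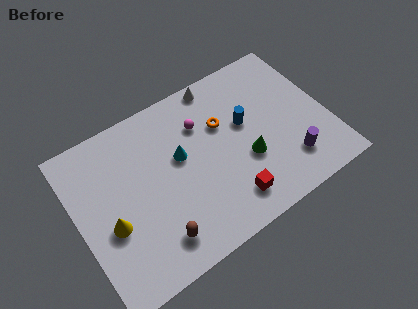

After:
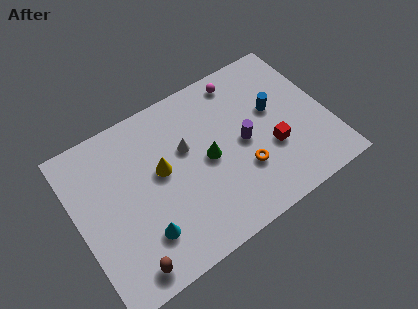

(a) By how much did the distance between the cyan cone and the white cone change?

+0.5

Before: roughly 4.0 units apart; after: 4.5. That's 0.5 units further apart.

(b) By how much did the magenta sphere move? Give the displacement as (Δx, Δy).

(2.5, 1.4)

From the two frames, the magenta sphere sits at roughly (7.2, 6.6) before and (9.7, 8.0) after.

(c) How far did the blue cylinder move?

1.6

The blue cylinder moved from about (9.5, 5.4) to (11.1, 5.4), a distance of √(1.6² + 0.0²) ≈ 1.6.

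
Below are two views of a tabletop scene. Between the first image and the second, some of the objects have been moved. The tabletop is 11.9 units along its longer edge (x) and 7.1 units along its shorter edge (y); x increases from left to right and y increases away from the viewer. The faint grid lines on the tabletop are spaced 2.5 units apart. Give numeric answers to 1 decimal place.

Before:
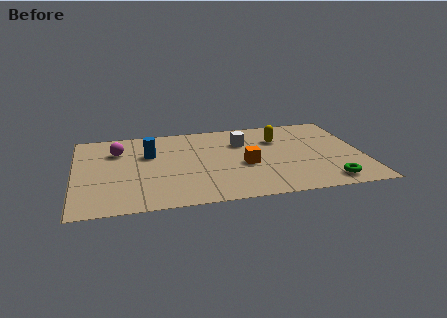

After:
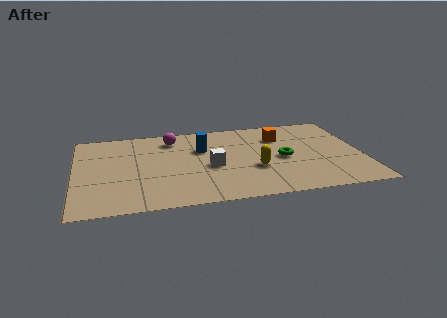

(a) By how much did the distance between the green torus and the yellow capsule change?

-3.0

They were about 4.4 units apart before and 1.4 after — 3.0 units closer together.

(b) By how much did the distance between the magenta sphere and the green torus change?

-4.3

They were about 9.4 units apart before and 5.1 after — 4.3 units closer together.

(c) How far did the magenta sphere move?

2.4

The magenta sphere moved from about (1.8, 5.1) to (4.1, 5.8), a distance of √(2.3² + 0.7²) ≈ 2.4.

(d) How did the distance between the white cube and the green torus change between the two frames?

-2.2

Before: roughly 5.2 units apart; after: 3.0. That's 2.2 units closer together.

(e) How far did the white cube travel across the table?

2.4

The white cube was near (7.0, 5.0) before and (5.6, 3.1) after, so it travelled √(1.4² + 1.9²) ≈ 2.4 units.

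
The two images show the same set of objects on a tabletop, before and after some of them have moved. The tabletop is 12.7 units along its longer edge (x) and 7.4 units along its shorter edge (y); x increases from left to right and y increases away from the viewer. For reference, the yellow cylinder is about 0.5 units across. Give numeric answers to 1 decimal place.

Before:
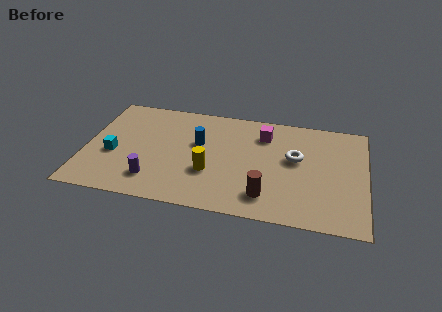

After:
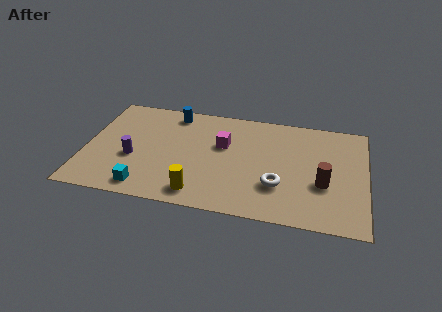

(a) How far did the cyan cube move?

2.6

The cyan cube was near (1.3, 3.0) before and (2.9, 1.0) after, so it travelled √(1.6² + 2.0²) ≈ 2.6 units.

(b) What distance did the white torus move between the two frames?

2.1

From (9.5, 4.3) to (8.8, 2.3), the white torus covered √(0.7² + 2.0²) ≈ 2.1 units.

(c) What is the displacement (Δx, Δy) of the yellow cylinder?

(-0.4, -1.5)

The yellow cylinder started near (5.7, 2.6) and ended near (5.3, 1.1).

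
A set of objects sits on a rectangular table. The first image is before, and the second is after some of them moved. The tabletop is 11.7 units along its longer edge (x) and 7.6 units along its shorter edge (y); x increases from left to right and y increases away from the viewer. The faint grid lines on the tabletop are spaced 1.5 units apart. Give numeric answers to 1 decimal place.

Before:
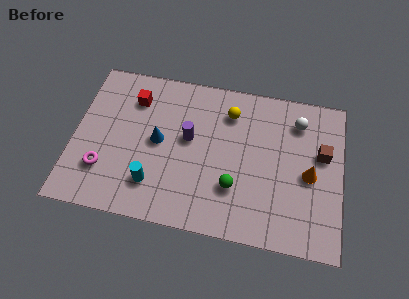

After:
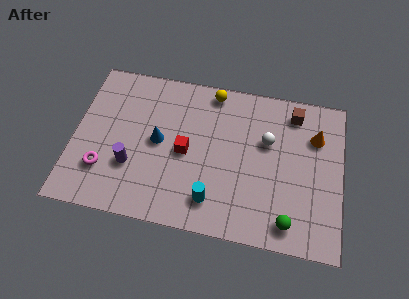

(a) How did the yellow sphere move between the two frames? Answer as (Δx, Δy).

(-0.8, 0.9)

From the two frames, the yellow sphere sits at roughly (6.7, 5.9) before and (5.9, 6.8) after.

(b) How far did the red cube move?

3.3

From (2.5, 5.8) to (4.9, 3.6), the red cube covered √(2.4² + 2.2²) ≈ 3.3 units.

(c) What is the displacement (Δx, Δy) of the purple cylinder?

(-2.4, -1.8)

From the two frames, the purple cylinder sits at roughly (5.0, 4.3) before and (2.6, 2.5) after.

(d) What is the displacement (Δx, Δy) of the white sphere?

(-1.3, -1.2)

The white sphere started near (9.7, 6.0) and ended near (8.4, 4.8).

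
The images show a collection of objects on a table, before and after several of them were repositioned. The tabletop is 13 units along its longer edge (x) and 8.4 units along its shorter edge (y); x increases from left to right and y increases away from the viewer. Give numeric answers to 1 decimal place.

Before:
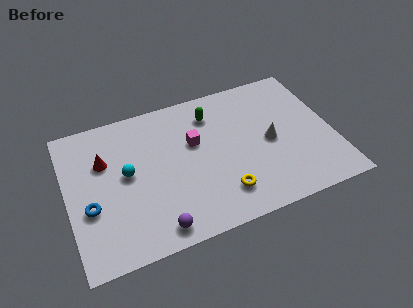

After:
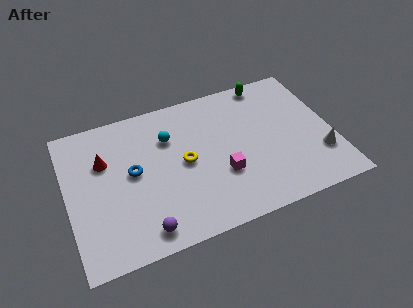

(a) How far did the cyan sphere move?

2.6

From (2.9, 4.5) to (5.1, 5.9), the cyan sphere covered √(2.2² + 1.4²) ≈ 2.6 units.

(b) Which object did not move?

the red cone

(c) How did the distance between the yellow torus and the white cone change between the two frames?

+3.3

The distance was about 3.4 in the first image and 6.7 in the second, so they moved 3.3 units further apart.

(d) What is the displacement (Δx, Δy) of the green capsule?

(2.9, 1.0)

The green capsule was at about (7.3, 6.6) and moved to about (10.2, 7.6).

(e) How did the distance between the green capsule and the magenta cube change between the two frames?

+3.8

The distance was about 1.7 in the first image and 5.5 in the second, so they moved 3.8 units further apart.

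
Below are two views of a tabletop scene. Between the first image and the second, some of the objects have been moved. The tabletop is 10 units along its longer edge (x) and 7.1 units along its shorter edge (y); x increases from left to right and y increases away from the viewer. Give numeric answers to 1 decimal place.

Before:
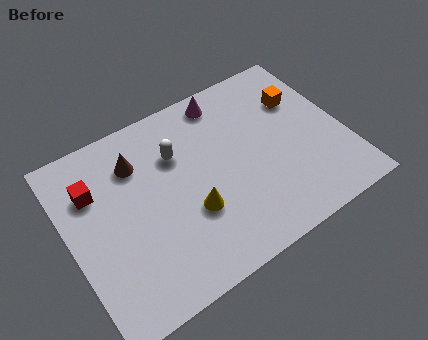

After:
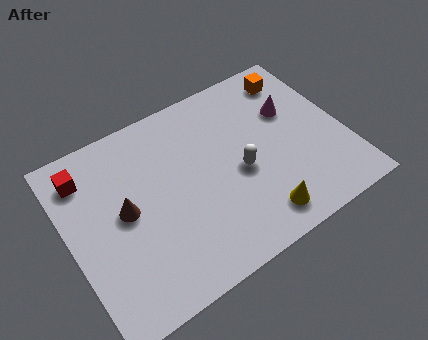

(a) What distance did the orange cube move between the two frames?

1.0

The orange cube moved from about (8.7, 4.9) to (8.7, 5.9), a distance of √(0.0² + 1.0²) ≈ 1.0.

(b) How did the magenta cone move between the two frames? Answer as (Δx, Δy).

(2.2, -1.6)

The magenta cone was at about (6.1, 6.2) and moved to about (8.3, 4.6).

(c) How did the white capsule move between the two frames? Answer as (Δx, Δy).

(2.0, -1.8)

From the two frames, the white capsule sits at roughly (4.1, 4.9) before and (6.1, 3.1) after.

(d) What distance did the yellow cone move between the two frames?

2.6

The yellow cone was near (4.2, 2.5) before and (6.4, 1.1) after, so it travelled √(2.2² + 1.4²) ≈ 2.6 units.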